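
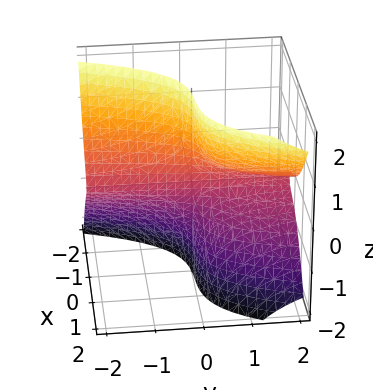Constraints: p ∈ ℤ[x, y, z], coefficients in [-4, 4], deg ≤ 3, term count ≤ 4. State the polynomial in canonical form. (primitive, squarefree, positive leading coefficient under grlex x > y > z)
3*x^3 - 3*y*z^2 - 3*x^2 + 2*x

(a) The degree is 3 — a generic line meets the surface in up to 3 points.
(b) Checking where it meets the axes: it meets the x-axis at x = 0 (among the integer gridlines); the visible z-axis segment lies entirely on the surface.
(c) Putting this together gives p. Check: (0, -2, 0) on the y-axis lies on the surface, and p(0, -2, 0) = 0. ✓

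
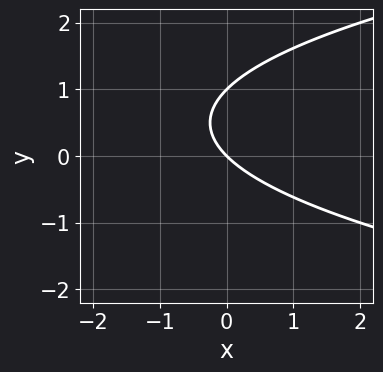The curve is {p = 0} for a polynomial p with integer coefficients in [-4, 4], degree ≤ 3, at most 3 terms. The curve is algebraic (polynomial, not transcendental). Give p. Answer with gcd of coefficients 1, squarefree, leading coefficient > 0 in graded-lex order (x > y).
y^2 - x - y

First, deg p = 2. No degree-1 curve has this shape.
Next, against the integer gridlines: one x-axis crossing is at x = 0; among the integer gridlines, it crosses the y-axis at y ∈ {0, 1}.
Finally, matching integer coefficients to the picture gives p.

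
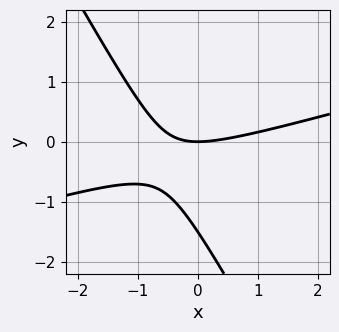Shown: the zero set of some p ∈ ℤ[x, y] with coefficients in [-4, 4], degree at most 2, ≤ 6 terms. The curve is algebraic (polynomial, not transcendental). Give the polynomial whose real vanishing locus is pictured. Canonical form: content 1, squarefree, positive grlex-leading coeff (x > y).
x^2 - 3*x*y - 2*y^2 - 3*y

The degree is 2 — the shape is more complex than any degree-1 curve.
Checking where it meets the axes: one x-axis crossing is at x = 0; it meets the y-axis at y = 0 (among the integer gridlines).
Together with the visible shape, these determine p as stated.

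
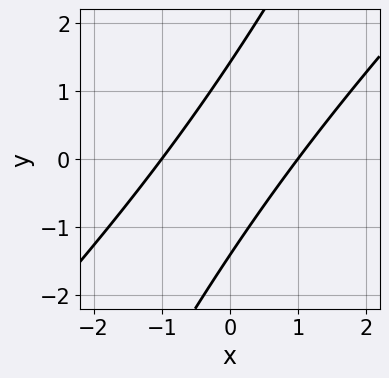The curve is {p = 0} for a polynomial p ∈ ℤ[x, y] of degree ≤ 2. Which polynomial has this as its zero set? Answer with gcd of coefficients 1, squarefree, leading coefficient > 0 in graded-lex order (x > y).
(a) deg p = 2. The shape is more complex than any degree-1 curve.
(b) Observable constraints: among the integer gridlines, it crosses the x-axis at x ∈ {-1, 1}.
(c) Solving for integer coefficients yields p as stated.

2*x^2 - 3*x*y + y^2 - 2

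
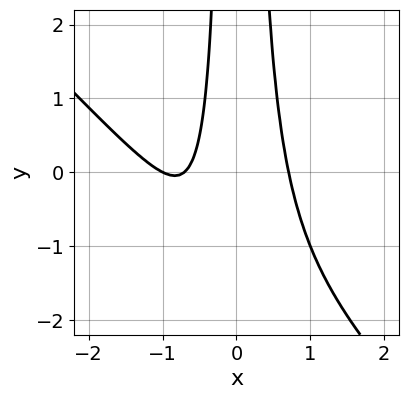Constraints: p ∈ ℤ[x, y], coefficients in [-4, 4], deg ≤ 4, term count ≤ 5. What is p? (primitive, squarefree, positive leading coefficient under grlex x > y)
2*x^3 + 2*x^2*y + 2*x^2 - x - 1

First, deg p = 3.
Then, observable constraints: no y-intercept at any integer in the box; it meets the x-axis at x = -1 (among the integer gridlines).
Finally, fitting integer coefficients to these (and the overall shape) gives p.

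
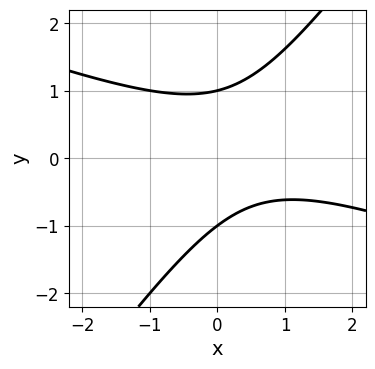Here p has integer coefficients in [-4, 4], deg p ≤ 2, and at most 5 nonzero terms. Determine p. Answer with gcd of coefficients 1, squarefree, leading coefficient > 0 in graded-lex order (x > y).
First, degree: no degree-1 curve has this shape, so deg p = 2.
Then, from the visible intercepts: the y-axis gridline crossings are at y ∈ {-1, 1}; no x-intercept at any integer in the box.
Finally, together with the visible shape, these determine p as stated.

x^2 + 2*x*y - 2*y^2 - x + 2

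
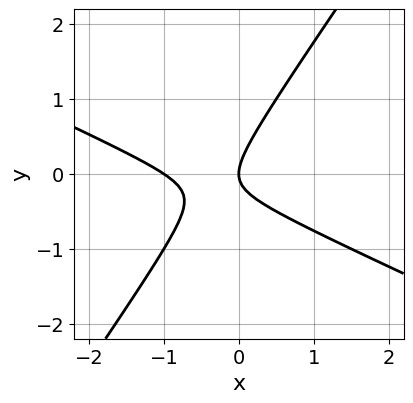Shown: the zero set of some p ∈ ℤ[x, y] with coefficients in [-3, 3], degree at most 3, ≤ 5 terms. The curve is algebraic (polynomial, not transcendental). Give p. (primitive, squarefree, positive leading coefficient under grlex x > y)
First, deg p = 2.
Then, from the visible intercepts: among the integer gridlines, it crosses the x-axis at x ∈ {-1, 0}; it crosses the y-axis at the gridline y = 0.
Finally, these observations pin down the coefficients.

2*x^2 + 3*x*y - 3*y^2 + 2*x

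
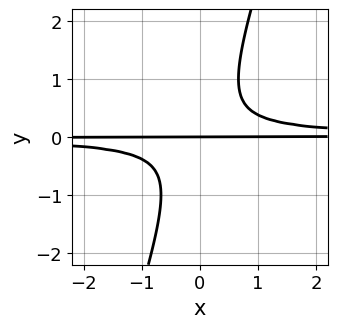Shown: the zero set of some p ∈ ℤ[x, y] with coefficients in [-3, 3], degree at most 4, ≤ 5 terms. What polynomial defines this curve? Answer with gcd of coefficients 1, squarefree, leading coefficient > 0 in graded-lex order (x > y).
3*x*y^2 - y^3 - y

First, the degree is 3 — no degree-2 curve has this shape.
Next, checking where it meets the axes: the visible x-axis segment lies entirely on the curve; it meets the y-axis at y = 0 (among the integer gridlines).
Finally, putting this together gives p.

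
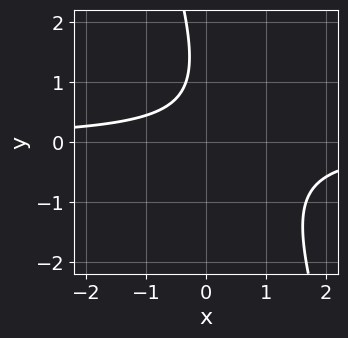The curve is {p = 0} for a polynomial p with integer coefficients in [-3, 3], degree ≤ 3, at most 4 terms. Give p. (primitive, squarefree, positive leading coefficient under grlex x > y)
The degree is 2 — no degree-1 curve has this shape.
From the axis intercepts and sections: the curve avoids every integer y-axis point in the box; no x-intercept at any integer in the box.
Solving for integer coefficients yields p as stated.

3*x*y + y^2 - 2*y + 2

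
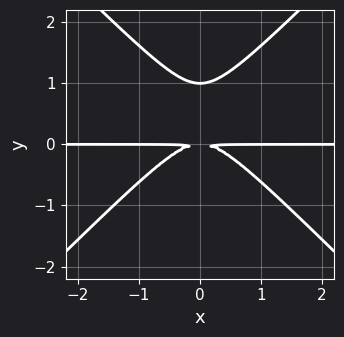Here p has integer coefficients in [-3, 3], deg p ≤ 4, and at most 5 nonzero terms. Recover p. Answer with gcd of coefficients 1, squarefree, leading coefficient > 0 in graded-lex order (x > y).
First, degree: a generic line meets the curve in up to 3 points, so deg p = 3.
Next, symmetries: the x ↦ −x reflection is a symmetry, so x appears only in even powers.
Then, observable constraints: one y-axis crossing is at y = 1; every point of the x-axis in the box is on the curve.
Finally, these observations pin down the coefficients.

x^2*y - y^3 + y^2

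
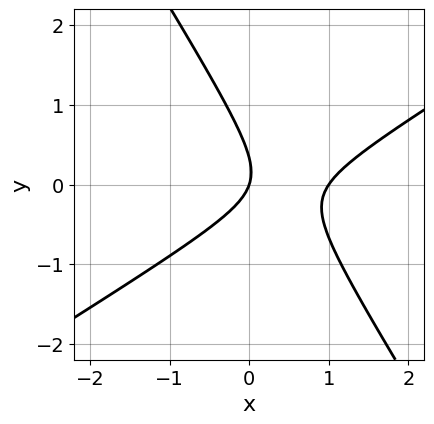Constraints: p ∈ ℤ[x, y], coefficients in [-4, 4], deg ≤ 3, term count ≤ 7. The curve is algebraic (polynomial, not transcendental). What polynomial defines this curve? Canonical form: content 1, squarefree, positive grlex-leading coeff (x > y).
3*x^2 - 3*x*y - 3*y^2 - 3*x + y

(a) deg p = 2.
(b) From the visible intercepts: among the integer gridlines, it crosses the x-axis at x ∈ {0, 1}; one y-axis crossing is at y = 0.
(c) Solving for integer coefficients yields p as stated.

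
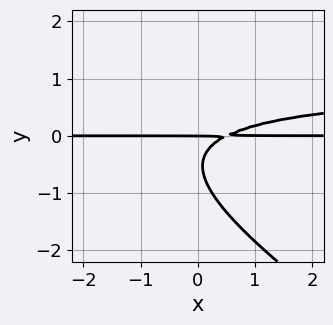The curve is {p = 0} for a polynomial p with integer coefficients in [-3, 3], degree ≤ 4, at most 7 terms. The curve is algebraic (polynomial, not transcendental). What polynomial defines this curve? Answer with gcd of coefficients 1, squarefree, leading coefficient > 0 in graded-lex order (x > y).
First, deg p = 3.
Then, from the axis intercepts and sections: the visible x-axis segment lies entirely on the curve; it meets the y-axis at y = 0 (among the integer gridlines).
Finally, the integer polynomial consistent with all of this is the stated p.

2*x*y^2 + 3*y^3 - 2*x*y + 3*y^2 + y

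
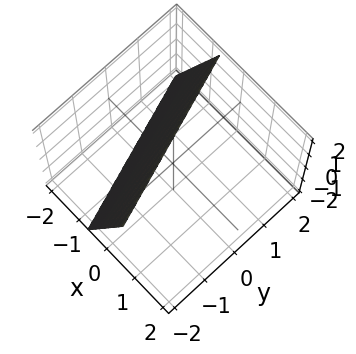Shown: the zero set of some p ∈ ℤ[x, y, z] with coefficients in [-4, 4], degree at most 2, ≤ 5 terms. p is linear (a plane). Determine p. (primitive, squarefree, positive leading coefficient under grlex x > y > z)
3*x + y - z + 2

(a) Degree: every cross-section is a straight line — this is a plane, so deg p = 1.
(b) From the visible intercepts: it meets the z-axis at z = 2 (among the integer gridlines); it crosses the y-axis at the gridline y = -2.
(c) The integer polynomial consistent with all of this is the stated p.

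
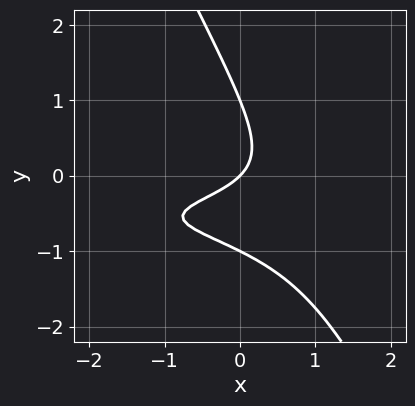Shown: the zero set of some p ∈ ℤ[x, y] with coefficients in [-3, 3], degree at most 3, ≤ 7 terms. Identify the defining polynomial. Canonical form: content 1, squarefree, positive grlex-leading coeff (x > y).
deg p = 3.
Observable constraints: it crosses the x-axis at the gridline x = 0; among the integer gridlines, it crosses the y-axis at y ∈ {-1, 0, 1}.
These observations pin down the coefficients.

2*x*y^2 + y^3 + 2*x*y + x - y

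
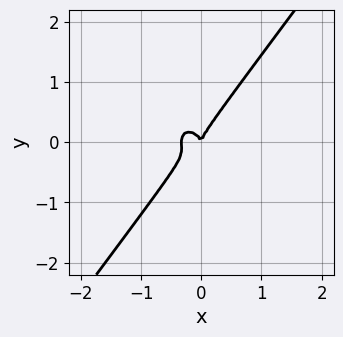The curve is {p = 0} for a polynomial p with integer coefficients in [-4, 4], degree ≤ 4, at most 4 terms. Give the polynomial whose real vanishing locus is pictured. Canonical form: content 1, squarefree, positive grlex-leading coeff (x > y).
3*x^3 + x*y^2 - 2*y^3 + x^2

Degree: the shape is more complex than any degree-2 curve, so deg p = 3.
Checking where it meets the axes: it crosses the y-axis at the gridline y = 0; it crosses the x-axis at the gridline x = 0.
Assembling these constraints gives the stated polynomial.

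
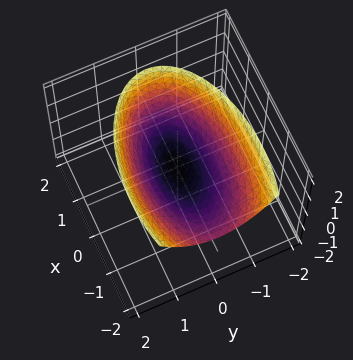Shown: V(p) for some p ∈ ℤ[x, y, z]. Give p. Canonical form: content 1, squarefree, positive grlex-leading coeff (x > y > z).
x^2 + x*z + 3*y^2 - 3*z

First, deg p = 2. No degree-1 surface has this shape.
Next, checking where it meets the axes: it meets the z-axis at z = 0 (among the integer gridlines); it crosses the y-axis at the gridline y = 0.
Finally, putting this together gives p.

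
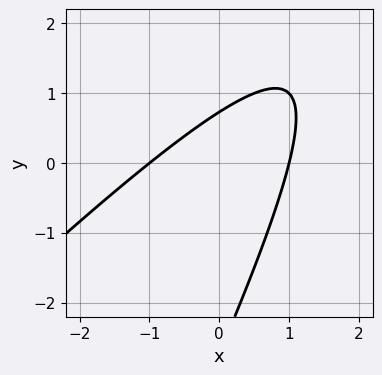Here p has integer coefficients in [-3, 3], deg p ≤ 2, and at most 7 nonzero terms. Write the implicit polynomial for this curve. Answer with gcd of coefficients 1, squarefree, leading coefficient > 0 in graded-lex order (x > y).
deg p = 2.
Checking where it meets the axes: among the integer gridlines, it crosses the x-axis at x ∈ {-1, 1}.
Together with the visible shape, these determine p as stated.

2*x^2 - 3*x*y + y^2 + 2*y - 2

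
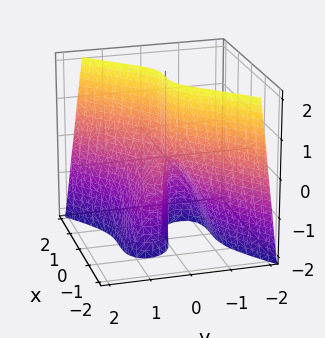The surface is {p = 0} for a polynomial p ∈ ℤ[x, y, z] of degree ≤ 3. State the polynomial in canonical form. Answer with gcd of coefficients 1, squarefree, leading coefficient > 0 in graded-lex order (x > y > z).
2*x^3 - 3*y^3 - 2*y*z

(a) Degree: a generic line meets the surface in up to 3 points, so deg p = 3.
(b) From the axis intercepts and sections: it crosses the y-axis at the gridline y = 0; one x-axis crossing is at x = 0; every point of the z-axis in the box is on the surface.
(c) Matching integer coefficients to the picture gives p.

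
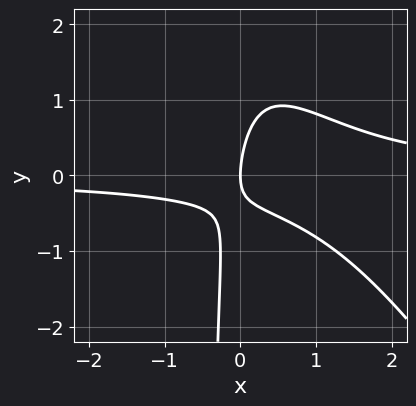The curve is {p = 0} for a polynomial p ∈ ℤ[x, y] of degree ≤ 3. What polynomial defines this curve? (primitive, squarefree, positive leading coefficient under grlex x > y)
First, deg p = 3.
Next, against the integer gridlines: it crosses the y-axis at the gridline y = 0; it crosses the x-axis at the gridline x = 0.
Finally, assembling these constraints gives the stated polynomial.

3*x^2*y + 2*x*y^2 - 3*x*y + y^2 - 2*x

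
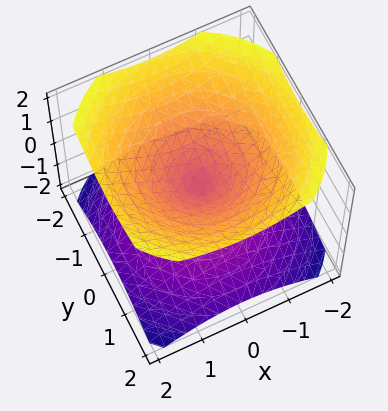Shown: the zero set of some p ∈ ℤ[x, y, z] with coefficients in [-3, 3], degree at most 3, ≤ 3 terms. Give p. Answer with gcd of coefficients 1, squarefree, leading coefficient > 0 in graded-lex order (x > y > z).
First, I count 2 distinct pieces.
Then, deg p = 2.
Next, symmetry: the surface is invariant under rotation about z: p = q(x² + y², z); mirror symmetry z ↦ −z ⇒ only even powers of z.
Next, reading off the gridlines: one x-axis crossing is at x = 0; one z-axis crossing is at z = 0.
Finally, the integer polynomial consistent with all of this is the stated p.

2*x^2 + 2*y^2 - 3*z^2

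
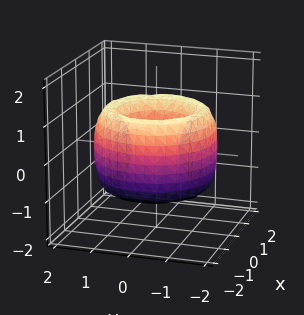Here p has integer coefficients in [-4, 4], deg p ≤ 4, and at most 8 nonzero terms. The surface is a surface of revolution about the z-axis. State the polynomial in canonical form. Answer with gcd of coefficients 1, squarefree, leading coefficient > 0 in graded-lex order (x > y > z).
x^4 + 2*x^2*y^2 + y^4 - 3*x^2 - 3*y^2 + z^2 + 1

First, deg p = 4. The shape is more complex than any degree-3 surface.
Then, symmetries: rotational symmetry about the z-axis ⇒ p depends on x, y only through x² + y².
Next, checking where it meets the axes: no z-intercept at any integer in the box; a circular section at z = -1 has radius exactly 1.
Finally, matching integer coefficients to the picture gives p.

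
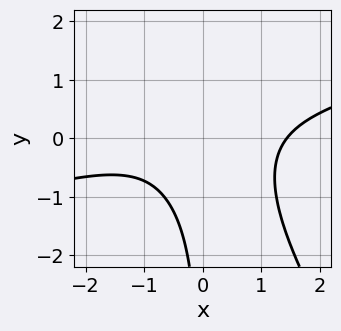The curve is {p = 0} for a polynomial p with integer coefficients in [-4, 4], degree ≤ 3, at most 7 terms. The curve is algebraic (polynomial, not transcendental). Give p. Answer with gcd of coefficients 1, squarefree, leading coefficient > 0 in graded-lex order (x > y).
x^3 - 3*x^2*y - 2*x*y^2 + x*y - 3

1. deg p = 3. A generic line meets the curve in up to 3 points.
2. From the visible intercepts: it misses every integer gridline on the y-axis.
3. Assembling these constraints gives the stated polynomial.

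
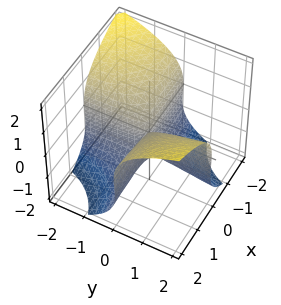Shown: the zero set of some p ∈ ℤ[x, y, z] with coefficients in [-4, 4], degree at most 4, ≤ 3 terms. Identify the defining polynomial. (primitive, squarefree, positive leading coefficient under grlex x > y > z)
z^3 - 3*x*y + z^2

1. The degree is 3 — the shape is more complex than any degree-2 surface.
2. Checking where it meets the axes: the visible x-axis segment lies entirely on the surface; the visible y-axis segment lies entirely on the surface.
3. Solving for integer coefficients yields p as stated.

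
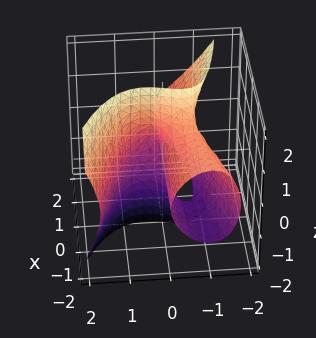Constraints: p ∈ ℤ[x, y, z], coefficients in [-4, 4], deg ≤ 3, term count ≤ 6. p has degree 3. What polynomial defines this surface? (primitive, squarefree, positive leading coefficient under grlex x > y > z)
2*x*z^2 + 3*y^3 + 3*x*y - 2*y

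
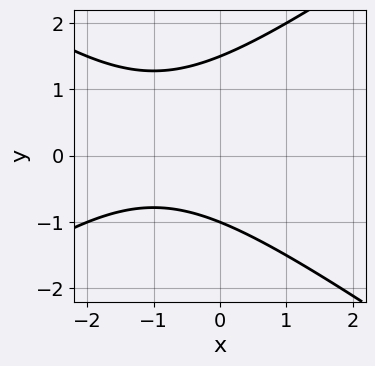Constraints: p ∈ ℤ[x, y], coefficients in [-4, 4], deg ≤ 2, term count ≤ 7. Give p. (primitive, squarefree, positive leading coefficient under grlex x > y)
x^2 - 2*y^2 + 2*x + y + 3

(a) Degree: no degree-1 curve has this shape, so deg p = 2.
(b) Against the integer gridlines: it misses every integer gridline on the x-axis; it meets the y-axis at y = -1 (among the integer gridlines).
(c) These observations pin down the coefficients.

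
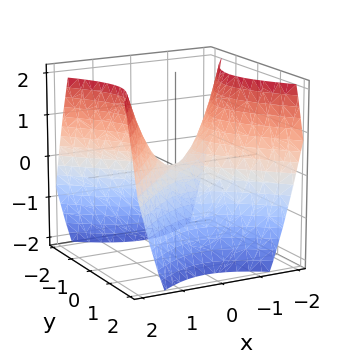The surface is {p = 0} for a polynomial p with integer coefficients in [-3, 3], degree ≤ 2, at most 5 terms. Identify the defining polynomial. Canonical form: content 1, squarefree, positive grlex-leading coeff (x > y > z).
First, degree: a saddle surface; a quadric, so deg p = 2.
Next, symmetries: it's symmetric under x → −x, forcing even powers of x; mirror symmetry y ↦ −y ⇒ only even powers of y.
Then, against the integer gridlines: it meets the y-axis at y = 0 (among the integer gridlines); it meets the z-axis at z = 0 (among the integer gridlines); it crosses the x-axis at the gridline x = 0.
Finally, solving for integer coefficients yields p as stated.

x^2 - y^2 - z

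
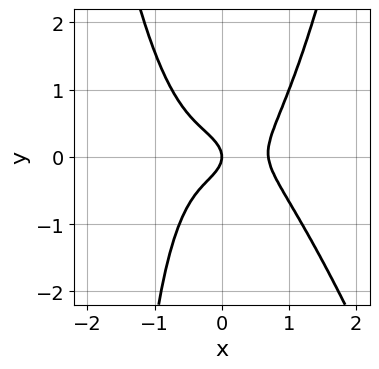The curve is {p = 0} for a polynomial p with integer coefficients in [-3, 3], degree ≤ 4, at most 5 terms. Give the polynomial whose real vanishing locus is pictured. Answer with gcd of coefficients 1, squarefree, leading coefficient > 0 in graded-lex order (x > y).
3*x^4 + x^3*y - x*y^2 - 2*y^2 - x

1. deg p = 4.
2. Reading off the gridlines: it meets the x-axis at x = 0 (among the integer gridlines); it crosses the y-axis at the gridline y = 0.
3. Matching integer coefficients to the picture gives p.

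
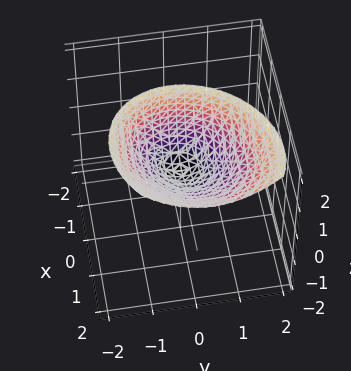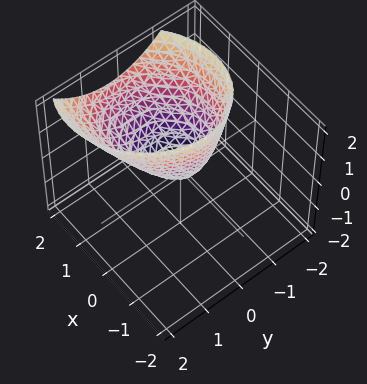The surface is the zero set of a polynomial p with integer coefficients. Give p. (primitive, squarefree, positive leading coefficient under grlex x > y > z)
3*x^2 - x*y - 3*x*z + 3*y^2 - 3*z

The degree is 2 — no degree-1 surface has this shape.
Checking where it meets the axes: one x-axis crossing is at x = 0; it crosses the y-axis at the gridline y = 0; it meets the z-axis at z = 0 (among the integer gridlines).
Together with the visible shape, these determine p as stated.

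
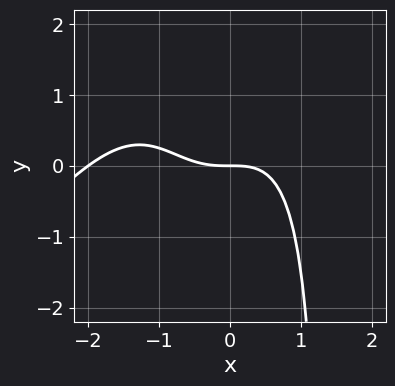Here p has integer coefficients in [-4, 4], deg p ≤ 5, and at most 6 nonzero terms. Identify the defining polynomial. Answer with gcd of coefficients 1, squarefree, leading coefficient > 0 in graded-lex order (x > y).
x^4 - x^3*y + 2*x^3 + 3*y

1. Degree: a generic line meets the curve in up to 4 points, so deg p = 4.
2. Reading off the gridlines: it crosses the y-axis at the gridline y = 0; among the integer gridlines, it crosses the x-axis at x ∈ {-2, 0}.
3. Putting this together gives p.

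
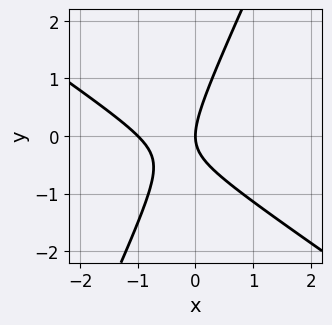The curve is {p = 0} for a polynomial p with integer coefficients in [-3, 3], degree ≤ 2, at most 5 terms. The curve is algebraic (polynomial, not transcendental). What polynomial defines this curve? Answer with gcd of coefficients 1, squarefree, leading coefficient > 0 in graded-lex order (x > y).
3*x^2 + 3*x*y - 2*y^2 + 3*x

(a) deg p = 2. The shape is more complex than any degree-1 curve.
(b) From the axis intercepts and sections: it meets the y-axis at y = 0 (among the integer gridlines); the x-axis gridline crossings are at x ∈ {-1, 0}.
(c) Assembling these constraints gives the stated polynomial.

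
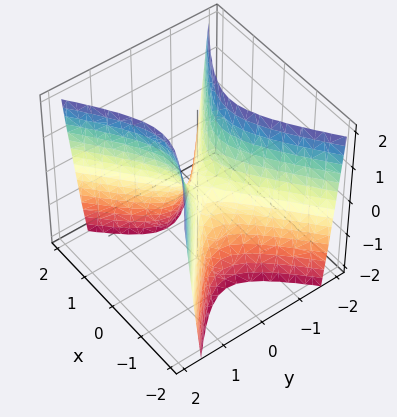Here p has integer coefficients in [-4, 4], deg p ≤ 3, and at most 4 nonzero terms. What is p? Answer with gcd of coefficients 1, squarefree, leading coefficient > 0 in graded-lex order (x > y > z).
2*x^2 - 3*y^2 + z

1. Degree: a saddle surface; a quadric, so deg p = 2.
2. Symmetries: it's symmetric under y → −y, forcing even powers of y; the x ↦ −x reflection is a symmetry, so x appears only in even powers.
3. From the axis intercepts and sections: it crosses the z-axis at the gridline z = 0; it meets the x-axis at x = 0 (among the integer gridlines); one y-axis crossing is at y = 0.
4. The integer polynomial consistent with all of this is the stated p.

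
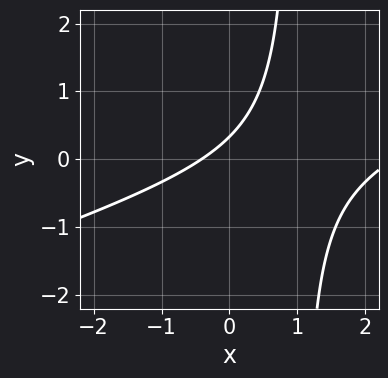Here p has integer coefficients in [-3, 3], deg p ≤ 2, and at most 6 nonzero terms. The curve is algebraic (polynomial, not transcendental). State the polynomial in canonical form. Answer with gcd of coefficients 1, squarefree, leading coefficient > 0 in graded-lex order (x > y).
x^2 - 3*x*y - 2*x + 3*y - 1

(a) The degree is 2 — the shape is more complex than any degree-1 curve.
(b) Solving for integer coefficients yields p as stated.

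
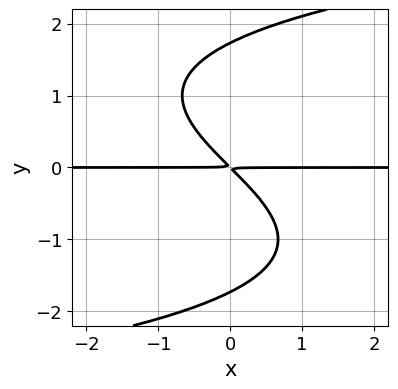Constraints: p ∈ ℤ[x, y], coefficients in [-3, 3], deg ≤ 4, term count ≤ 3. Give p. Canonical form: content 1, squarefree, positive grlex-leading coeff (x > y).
y^4 - 3*x*y - 3*y^2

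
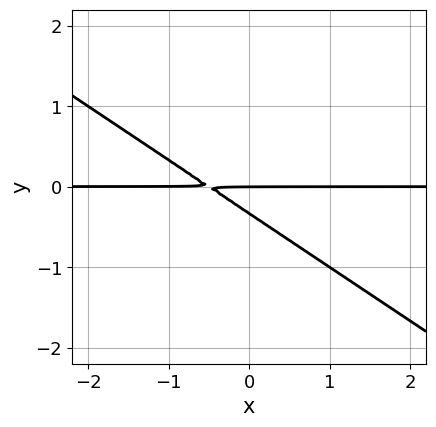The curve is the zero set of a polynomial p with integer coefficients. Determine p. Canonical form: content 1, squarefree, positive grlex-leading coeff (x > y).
1. deg p = 2. A generic line meets the curve in up to 2 points.
2. Reading off the gridlines: the visible x-axis segment lies entirely on the curve; it crosses the y-axis at the gridline y = 0.
3. Solving for integer coefficients yields p as stated.

2*x*y + 3*y^2 + y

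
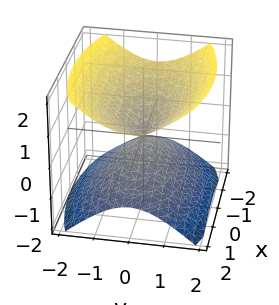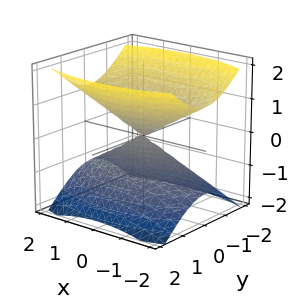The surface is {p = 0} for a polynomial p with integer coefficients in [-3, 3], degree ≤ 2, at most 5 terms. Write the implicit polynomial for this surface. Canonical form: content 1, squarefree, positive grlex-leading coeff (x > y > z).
x^2 + 3*y^2 - 3*z^2

1. There are 2 components. They look like related sheets of one shape, so recover p as a whole.
2. Degree: two nappes meeting at a single point; a quadric, so deg p = 2.
3. Symmetries: it's symmetric under z → −z, forcing even powers of z; mirror symmetry x ↦ −x ⇒ only even powers of x; mirror symmetry y ↦ −y ⇒ only even powers of y.
4. Checking where it meets the axes: one z-axis crossing is at z = 0; one y-axis crossing is at y = 0; one x-axis crossing is at x = 0.
5. Assembling these constraints gives the stated polynomial.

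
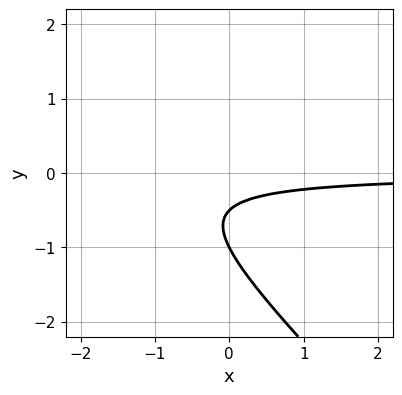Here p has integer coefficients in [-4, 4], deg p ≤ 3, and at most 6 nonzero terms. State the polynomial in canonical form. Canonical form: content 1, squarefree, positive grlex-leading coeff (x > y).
2*x*y + 2*y^2 + 3*y + 1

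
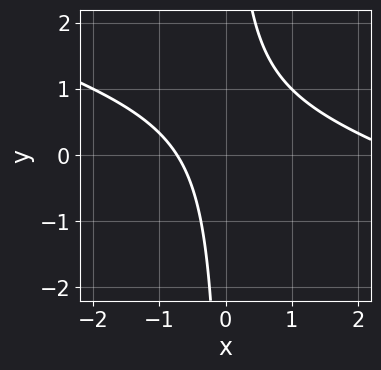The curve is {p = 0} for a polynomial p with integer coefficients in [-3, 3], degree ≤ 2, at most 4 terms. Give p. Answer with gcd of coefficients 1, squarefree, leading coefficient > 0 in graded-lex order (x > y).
x^2 + 3*x*y - 2*x - 2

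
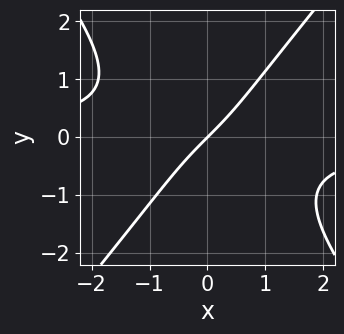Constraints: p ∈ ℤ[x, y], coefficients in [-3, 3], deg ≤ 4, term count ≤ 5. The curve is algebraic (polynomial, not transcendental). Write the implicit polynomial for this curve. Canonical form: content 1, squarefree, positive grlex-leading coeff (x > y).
3*x^2*y - 2*y^3 + 3*x - 3*y

(a) Degree: the shape is more complex than any degree-2 curve, so deg p = 3.
(b) Against the integer gridlines: it crosses the y-axis at the gridline y = 0; it crosses the x-axis at the gridline x = 0.
(c) Assembling these constraints gives the stated polynomial.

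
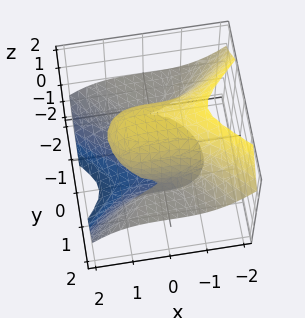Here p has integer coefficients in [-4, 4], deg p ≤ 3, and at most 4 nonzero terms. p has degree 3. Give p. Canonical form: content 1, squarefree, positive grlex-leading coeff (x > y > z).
First, deg p = 3. The shape is more complex than any degree-2 surface.
Then, reading off the gridlines: it meets the x-axis at x = 0 (among the integer gridlines); it meets the z-axis at z = 0 (among the integer gridlines); every point of the y-axis in the box is on the surface.
Finally, matching integer coefficients to the picture gives p.

x^3 + 3*y^2*z + z^3 - 3*z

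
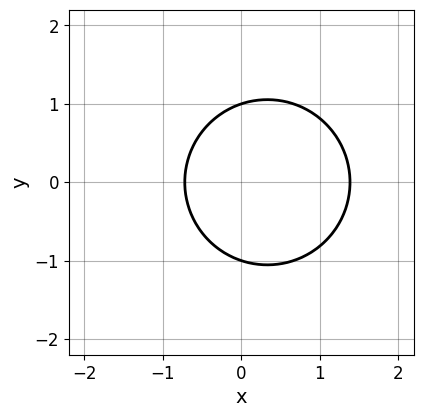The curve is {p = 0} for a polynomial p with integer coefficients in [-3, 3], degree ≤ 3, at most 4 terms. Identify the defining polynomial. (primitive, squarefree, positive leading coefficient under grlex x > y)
3*x^2 + 3*y^2 - 2*x - 3

1. The degree is 2 — no degree-1 curve has this shape.
2. Symmetries: it's symmetric under y → −y, forcing even powers of y.
3. From the visible intercepts: the y-axis gridline crossings are at y ∈ {-1, 1}.
4. The integer polynomial consistent with all of this is the stated p.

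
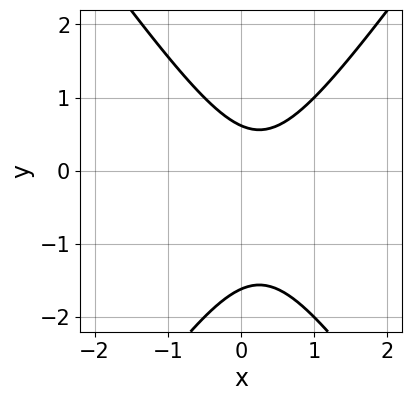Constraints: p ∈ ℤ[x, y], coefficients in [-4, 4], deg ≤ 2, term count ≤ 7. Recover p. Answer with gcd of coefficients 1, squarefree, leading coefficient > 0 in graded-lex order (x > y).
First, the degree is 2 — a generic line meets the curve in up to 2 points.
Then, observable constraints: the curve avoids every integer x-axis point in the box.
Finally, assembling these constraints gives the stated polynomial.

2*x^2 - y^2 - x - y + 1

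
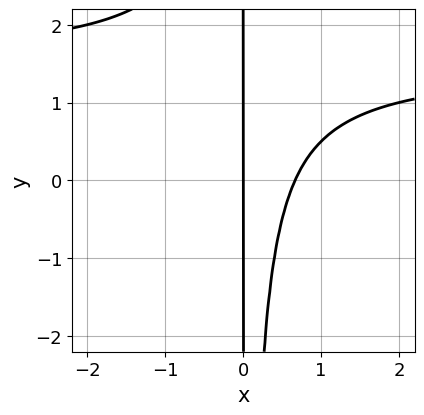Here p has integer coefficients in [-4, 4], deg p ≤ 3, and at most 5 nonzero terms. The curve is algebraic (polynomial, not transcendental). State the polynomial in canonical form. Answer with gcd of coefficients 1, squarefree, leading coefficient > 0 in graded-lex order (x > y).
2*x^2*y - 3*x^2 + 2*x

First, degree: the shape is more complex than any degree-2 curve, so deg p = 3.
Next, against the integer gridlines: it meets the x-axis at x = 0 (among the integer gridlines); every point of the y-axis in the box is on the curve.
Finally, solving for integer coefficients yields p as stated.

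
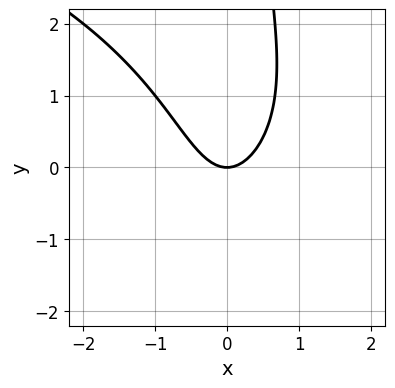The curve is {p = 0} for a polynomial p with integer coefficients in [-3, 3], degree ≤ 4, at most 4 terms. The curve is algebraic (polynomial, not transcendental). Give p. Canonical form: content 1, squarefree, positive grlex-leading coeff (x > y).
1. The degree is 3 — a generic line meets the curve in up to 3 points.
2. Checking where it meets the axes: it crosses the x-axis at the gridline x = 0; it crosses the y-axis at the gridline y = 0.
3. Putting this together gives p.

x*y^2 + 3*x^2 - 2*y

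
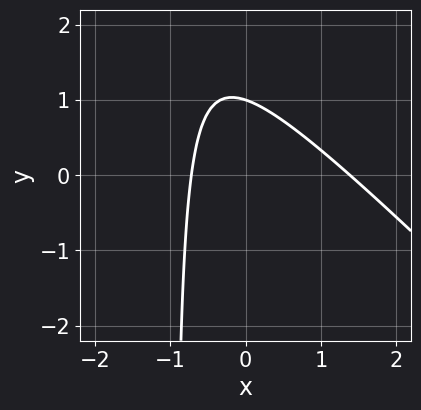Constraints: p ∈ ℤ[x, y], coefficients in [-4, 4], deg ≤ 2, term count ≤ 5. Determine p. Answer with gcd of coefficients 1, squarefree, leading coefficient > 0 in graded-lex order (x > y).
First, deg p = 2. A generic line meets the curve in up to 2 points.
Then, checking where it meets the axes: it crosses the y-axis at the gridline y = 1.
Finally, the integer polynomial consistent with all of this is the stated p.

3*x^2 + 3*x*y - 2*x + 3*y - 3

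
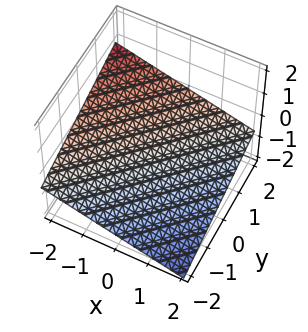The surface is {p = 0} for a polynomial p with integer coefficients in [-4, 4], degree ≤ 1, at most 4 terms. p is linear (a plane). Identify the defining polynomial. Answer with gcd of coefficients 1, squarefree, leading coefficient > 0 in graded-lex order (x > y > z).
x - y + 3*z + 2

1. deg p = 1. The surface is flat (a plane).
2. Observable constraints: one x-axis crossing is at x = -2; it crosses the y-axis at the gridline y = 2.
3. Solving for integer coefficients yields p as stated.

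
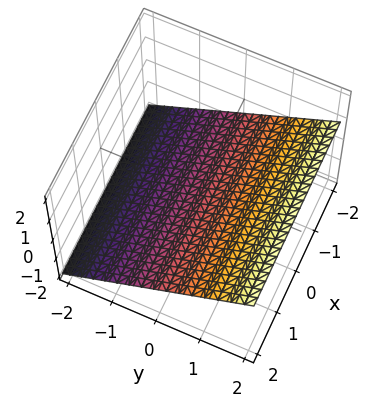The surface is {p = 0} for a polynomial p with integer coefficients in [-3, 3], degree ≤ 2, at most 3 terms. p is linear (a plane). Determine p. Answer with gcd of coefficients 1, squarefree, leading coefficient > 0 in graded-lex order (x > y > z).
(a) Degree: the surface is flat (a plane), so deg p = 1.
(b) Reading off the gridlines: the surface avoids every integer x-axis point in the box; it meets the y-axis at y = 1 (among the integer gridlines).
(c) Solving for integer coefficients yields p as stated.

2*y - 3*z - 2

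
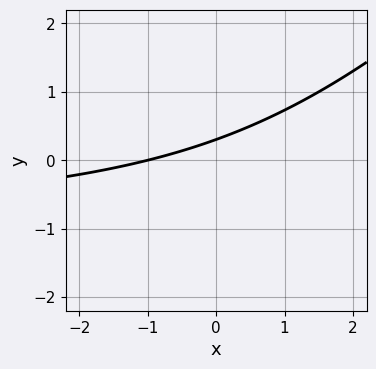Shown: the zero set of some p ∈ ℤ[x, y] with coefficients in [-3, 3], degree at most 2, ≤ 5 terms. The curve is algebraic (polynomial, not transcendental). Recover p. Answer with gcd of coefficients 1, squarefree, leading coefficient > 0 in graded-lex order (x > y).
x*y - y^2 + x - 3*y + 1

First, the degree is 2 — the shape is more complex than any degree-1 curve.
Then, against the integer gridlines: it meets the x-axis at x = -1 (among the integer gridlines).
Finally, solving for integer coefficients yields p as stated.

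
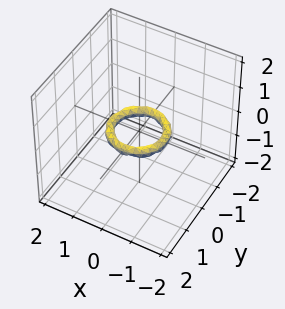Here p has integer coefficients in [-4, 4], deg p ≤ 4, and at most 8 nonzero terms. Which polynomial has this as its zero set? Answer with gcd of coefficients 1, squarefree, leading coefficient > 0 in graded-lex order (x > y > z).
(a) Degree: the shape is more complex than any degree-3 surface, so deg p = 4.
(b) By symmetry, the surface is invariant under rotation about z: p = q(x² + y², z).
(c) From the axis intercepts and sections: no z-intercept at any integer in the box; among the integer gridlines, it crosses the x-axis at x ∈ {-1, 1}.
(d) Fitting integer coefficients to these (and the overall shape) gives p.

2*x^4 + 4*x^2*y^2 + 2*y^4 - 3*x^2 - 3*y^2 + 3*z^2 + 1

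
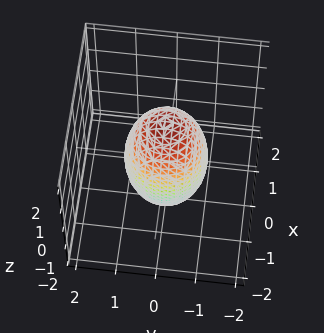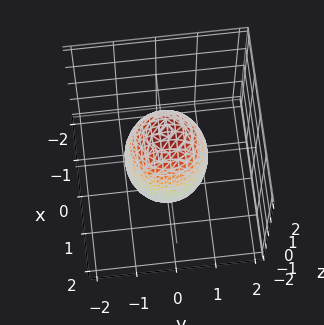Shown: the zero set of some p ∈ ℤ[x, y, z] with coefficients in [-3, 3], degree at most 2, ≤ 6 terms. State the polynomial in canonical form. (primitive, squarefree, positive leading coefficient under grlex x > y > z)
3*x^2 + 3*y^2 + z^2 - 3

First, deg p = 2. A closed, bounded, convex surface; a quadric.
Next, symmetries: mirror symmetry z ↦ −z ⇒ only even powers of z; the surface is invariant under rotation about z: p = q(x² + y², z).
Next, reading off the gridlines: the x-axis gridline crossings are at x ∈ {-1, 1}; a circular section at z = 0 has radius exactly 1; the y-axis gridline crossings are at y ∈ {-1, 1}.
Finally, together with the visible shape, these determine p as stated.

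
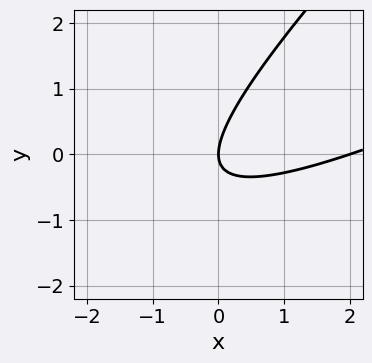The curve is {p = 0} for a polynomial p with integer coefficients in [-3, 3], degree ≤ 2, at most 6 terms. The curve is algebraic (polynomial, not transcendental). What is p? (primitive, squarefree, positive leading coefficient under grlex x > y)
1. The degree is 2 — no degree-1 curve has this shape.
2. Against the integer gridlines: it crosses the y-axis at the gridline y = 0; the x-axis gridline crossings are at x ∈ {0, 2}.
3. Fitting integer coefficients to these (and the overall shape) gives p.

x^2 - 3*x*y + 2*y^2 - 2*x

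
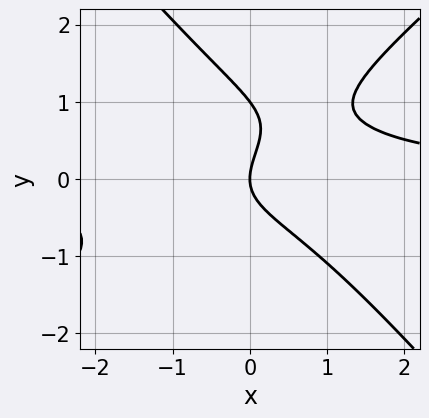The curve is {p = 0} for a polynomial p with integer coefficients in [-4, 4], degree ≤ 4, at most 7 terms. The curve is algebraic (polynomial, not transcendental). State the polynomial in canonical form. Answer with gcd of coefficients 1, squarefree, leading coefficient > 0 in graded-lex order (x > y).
3*x^2*y - x*y^2 - 3*y^3 + 3*y^2 - 3*x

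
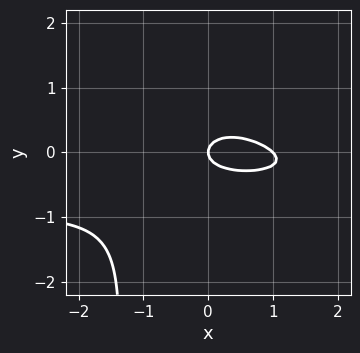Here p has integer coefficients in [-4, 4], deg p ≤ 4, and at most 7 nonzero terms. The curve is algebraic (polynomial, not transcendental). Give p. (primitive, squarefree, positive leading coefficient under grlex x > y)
x^2*y + 2*x*y^2 + x^2 + 3*y^2 - x

First, degree: the shape is more complex than any degree-2 curve, so deg p = 3.
Next, checking where it meets the axes: one y-axis crossing is at y = 0; among the integer gridlines, it crosses the x-axis at x ∈ {0, 1}.
Finally, putting this together gives p.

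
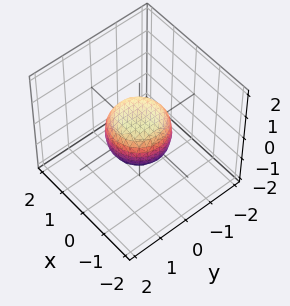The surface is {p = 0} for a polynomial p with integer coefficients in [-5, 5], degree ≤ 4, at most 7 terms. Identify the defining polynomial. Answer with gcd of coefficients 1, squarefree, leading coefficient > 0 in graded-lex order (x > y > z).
2*x^4 + 4*x^2*y^2 + 2*y^4 - x^2 - y^2 + 2*z^2 - 1

deg p = 4.
Symmetries: rotational symmetry about the z-axis ⇒ p depends on x, y only through x² + y².
Checking where it meets the axes: a circular section at z = 0 has radius exactly 1; the y-axis gridline crossings are at y ∈ {-1, 1}.
Putting this together gives p.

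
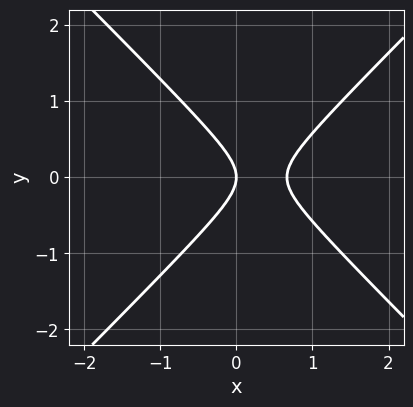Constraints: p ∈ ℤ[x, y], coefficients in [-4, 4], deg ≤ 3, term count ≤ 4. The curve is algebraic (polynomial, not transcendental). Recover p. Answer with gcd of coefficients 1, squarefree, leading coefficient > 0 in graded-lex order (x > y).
3*x^2 - 3*y^2 - 2*x

1. deg p = 2. The shape is more complex than any degree-1 curve.
2. Symmetries: the y ↦ −y reflection is a symmetry, so y appears only in even powers.
3. Checking where it meets the axes: it meets the y-axis at y = 0 (among the integer gridlines); it crosses the x-axis at the gridline x = 0.
4. The integer polynomial consistent with all of this is the stated p.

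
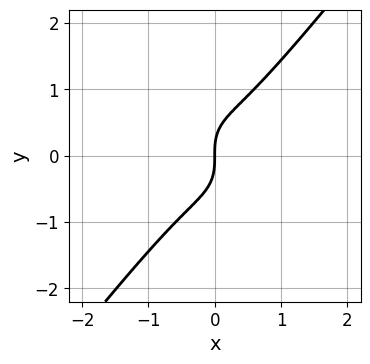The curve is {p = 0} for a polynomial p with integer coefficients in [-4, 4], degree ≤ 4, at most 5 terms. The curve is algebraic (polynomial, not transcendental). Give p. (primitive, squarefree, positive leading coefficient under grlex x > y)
2*x^3 - y^3 + x

Degree: the shape is more complex than any degree-2 curve, so deg p = 3.
Against the integer gridlines: it crosses the x-axis at the gridline x = 0; it crosses the y-axis at the gridline y = 0.
Putting this together gives p.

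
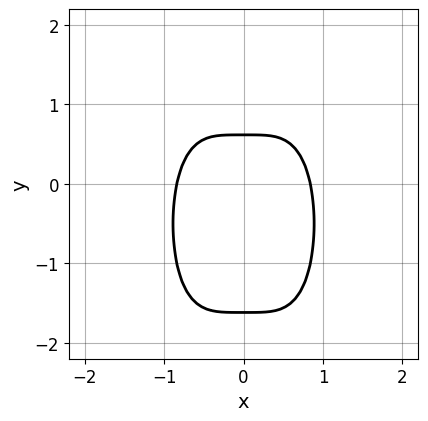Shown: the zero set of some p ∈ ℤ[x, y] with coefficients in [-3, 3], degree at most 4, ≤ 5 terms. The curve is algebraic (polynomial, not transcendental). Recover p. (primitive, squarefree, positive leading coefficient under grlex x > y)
1. The degree is 4 — a generic line meets the curve in up to 4 points.
2. Symmetries: the x ↦ −x reflection is a symmetry, so x appears only in even powers.
3. Assembling these constraints gives the stated polynomial.

2*x^4 + y^2 + y - 1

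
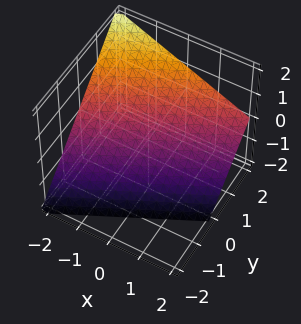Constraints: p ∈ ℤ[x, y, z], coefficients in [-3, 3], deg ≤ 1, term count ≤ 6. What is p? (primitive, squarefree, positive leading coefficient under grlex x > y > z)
First, degree: every cross-section is a straight line — this is a plane, so deg p = 1.
Then, observable constraints: it meets the x-axis at x = -2 (among the integer gridlines); it crosses the y-axis at the gridline y = 1; it crosses the z-axis at the gridline z = -1.
Finally, assembling these constraints gives the stated polynomial.

x - 2*y + 2*z + 2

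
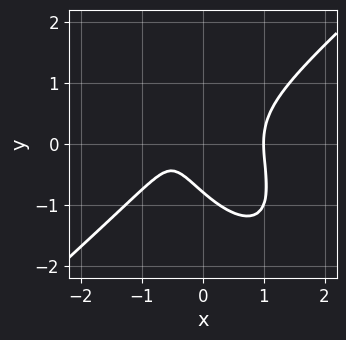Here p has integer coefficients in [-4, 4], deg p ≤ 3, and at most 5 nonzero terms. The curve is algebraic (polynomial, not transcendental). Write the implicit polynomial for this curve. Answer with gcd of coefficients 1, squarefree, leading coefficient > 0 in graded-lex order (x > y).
3*x^3 - 2*x*y^2 - 2*y^3 - 2*x - 1

Degree: a generic line meets the curve in up to 3 points, so deg p = 3.
Checking where it meets the axes: it meets the x-axis at x = 1 (among the integer gridlines).
Solving for integer coefficients yields p as stated.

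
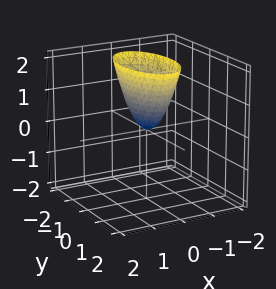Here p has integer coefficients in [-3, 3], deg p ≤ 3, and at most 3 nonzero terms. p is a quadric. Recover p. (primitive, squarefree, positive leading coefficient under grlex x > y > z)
(a) The degree is 2 — a single bowl opening along one axis; a quadric.
(b) Symmetries: it's symmetric under x → −x, forcing even powers of x; the y ↦ −y reflection is a symmetry, so y appears only in even powers.
(c) Checking where it meets the axes: it meets the x-axis at x = 0 (among the integer gridlines); one z-axis crossing is at z = 0; it crosses the y-axis at the gridline y = 0.
(d) Assembling these constraints gives the stated polynomial.

3*x^2 + y^2 - z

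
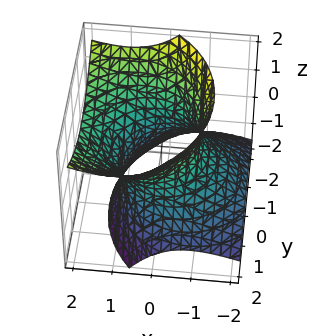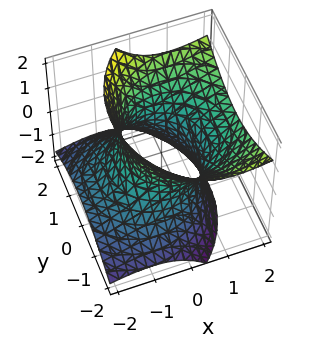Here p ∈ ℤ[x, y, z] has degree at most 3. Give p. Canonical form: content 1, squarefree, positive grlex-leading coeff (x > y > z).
2*x^2 - 3*x*z + 2*y^2 - 2*z^2 - 3

First, deg p = 2.
Next, checking where it meets the axes: no z-intercept at any integer in the box.
Finally, these observations pin down the coefficients.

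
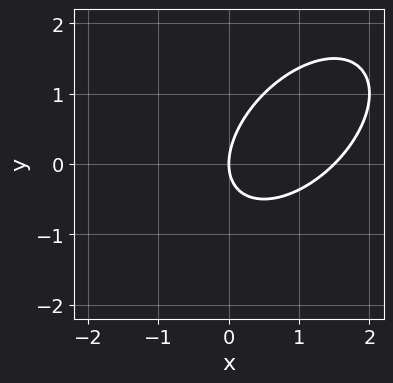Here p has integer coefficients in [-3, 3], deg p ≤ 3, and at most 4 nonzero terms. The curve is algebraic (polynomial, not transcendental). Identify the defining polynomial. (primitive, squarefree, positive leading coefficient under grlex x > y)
2*x^2 - 2*x*y + 2*y^2 - 3*x

The degree is 2 — a generic line meets the curve in up to 2 points.
Against the integer gridlines: one x-axis crossing is at x = 0; it meets the y-axis at y = 0 (among the integer gridlines).
These observations pin down the coefficients.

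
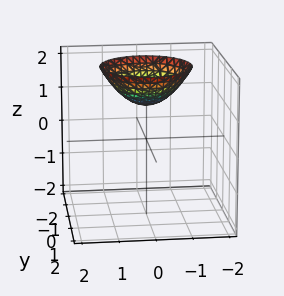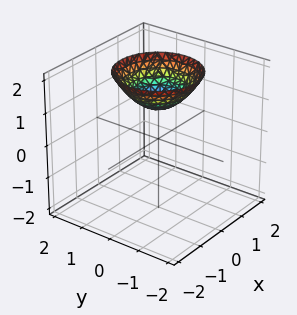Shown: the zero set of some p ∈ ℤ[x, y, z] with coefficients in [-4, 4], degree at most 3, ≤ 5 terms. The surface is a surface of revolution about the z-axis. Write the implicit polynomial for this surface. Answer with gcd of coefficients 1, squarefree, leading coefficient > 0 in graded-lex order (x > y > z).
2*x^2 + 2*y^2 - 3*z + 3

The degree is 2 — a generic line meets the surface in up to 2 points.
By symmetry, the surface is invariant under rotation about z: p = q(x² + y², z).
Observable constraints: a circular section at z = 2 has radius between 1 and 2; one z-axis crossing is at z = 1; no x-intercept at any integer in the box; it misses every integer gridline on the y-axis.
Matching integer coefficients to the picture gives p.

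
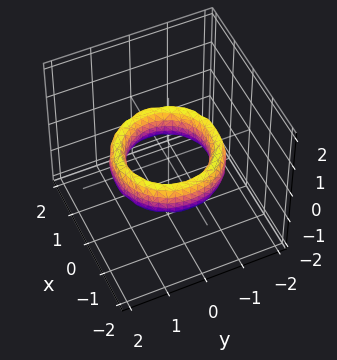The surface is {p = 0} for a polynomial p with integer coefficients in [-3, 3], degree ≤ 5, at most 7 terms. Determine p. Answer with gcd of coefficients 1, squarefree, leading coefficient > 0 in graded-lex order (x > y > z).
(a) deg p = 4. No degree-3 surface has this shape.
(b) By symmetry, the surface is invariant under rotation about z: p = q(x² + y², z).
(c) From the visible intercepts: among the integer gridlines, it crosses the x-axis at x ∈ {-1, 1}; the surface avoids every integer z-axis point in the box; the y-axis gridline crossings are at y ∈ {-1, 1}.
(d) Matching integer coefficients to the picture gives p.

x^4 + 2*x^2*y^2 + y^4 - 3*x^2 - 3*y^2 + z^2 + 2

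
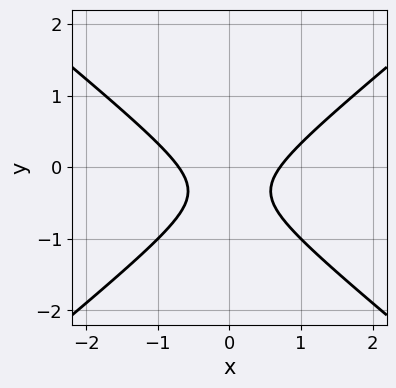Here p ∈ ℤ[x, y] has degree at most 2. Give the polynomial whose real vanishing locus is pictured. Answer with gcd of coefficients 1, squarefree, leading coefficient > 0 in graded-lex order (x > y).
2*x^2 - 3*y^2 - 2*y - 1

Degree: the shape is more complex than any degree-1 curve, so deg p = 2.
Symmetries: it's symmetric under x → −x, forcing even powers of x.
From the visible intercepts: no y-intercept at any integer in the box.
The integer polynomial consistent with all of this is the stated p.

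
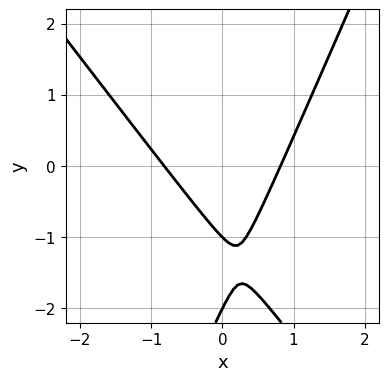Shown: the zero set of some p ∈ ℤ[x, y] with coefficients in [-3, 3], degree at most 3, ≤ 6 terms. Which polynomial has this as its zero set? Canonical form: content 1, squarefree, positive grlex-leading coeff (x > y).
3*x^2 + x*y - y^2 - 3*y - 2

1. The degree is 2 — no degree-1 curve has this shape.
2. From the visible intercepts: the y-axis gridline crossings are at y ∈ {-2, -1}.
3. Putting this together gives p.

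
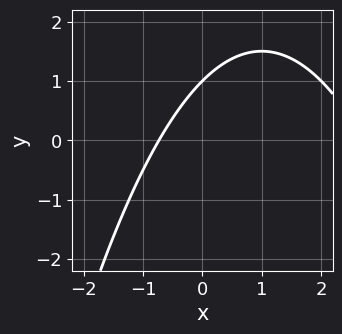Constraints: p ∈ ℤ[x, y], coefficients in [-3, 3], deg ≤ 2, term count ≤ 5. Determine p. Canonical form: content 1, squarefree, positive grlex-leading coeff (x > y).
1. deg p = 2.
2. Against the integer gridlines: it crosses the y-axis at the gridline y = 1.
3. Together with the visible shape, these determine p as stated.

x^2 - 2*x + 2*y - 2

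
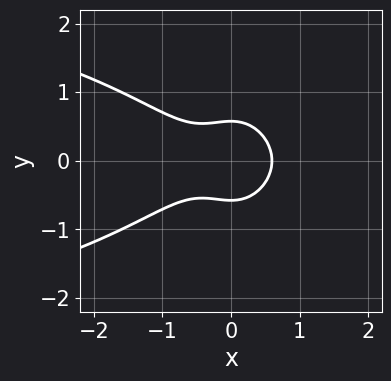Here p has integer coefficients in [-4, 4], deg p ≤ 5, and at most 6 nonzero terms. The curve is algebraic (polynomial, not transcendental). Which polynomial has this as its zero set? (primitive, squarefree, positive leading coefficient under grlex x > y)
3*x^2*y^2 + 3*x^3 + x^2 + 3*y^2 - 1

Degree: the shape is more complex than any degree-3 curve, so deg p = 4.
Symmetries: it's symmetric under y → −y, forcing even powers of y.
These observations pin down the coefficients.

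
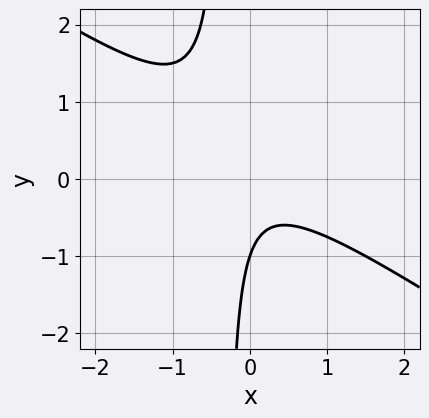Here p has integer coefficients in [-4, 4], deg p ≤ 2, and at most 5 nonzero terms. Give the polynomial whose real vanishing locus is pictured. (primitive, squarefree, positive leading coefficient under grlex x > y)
2*x^2 + 3*x*y + y + 1

1. deg p = 2.
2. Reading off the gridlines: the curve avoids every integer x-axis point in the box; it crosses the y-axis at the gridline y = -1.
3. Putting this together gives p.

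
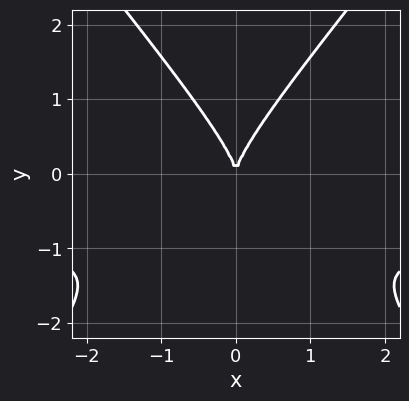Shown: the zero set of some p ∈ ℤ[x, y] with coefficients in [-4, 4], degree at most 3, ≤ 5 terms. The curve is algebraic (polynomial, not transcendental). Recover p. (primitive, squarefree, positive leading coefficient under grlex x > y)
3*x^2*y - 2*y^3 + 3*x^2

1. deg p = 3.
2. Symmetries: the x ↦ −x reflection is a symmetry, so x appears only in even powers.
3. Checking where it meets the axes: one x-axis crossing is at x = 0; one y-axis crossing is at y = 0.
4. Solving for integer coefficients yields p as stated.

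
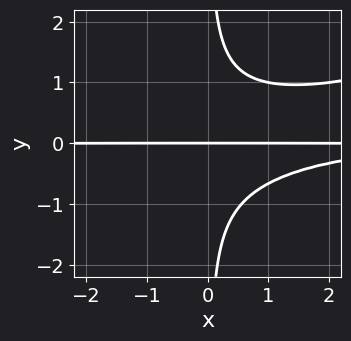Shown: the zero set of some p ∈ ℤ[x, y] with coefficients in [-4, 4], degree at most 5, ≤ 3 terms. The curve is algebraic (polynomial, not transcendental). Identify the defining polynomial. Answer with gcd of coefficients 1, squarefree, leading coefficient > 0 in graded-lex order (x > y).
deg p = 4.
Against the integer gridlines: every point of the x-axis in the box is on the curve; one y-axis crossing is at y = 0.
The integer polynomial consistent with all of this is the stated p.

x^2*y^2 - 3*x*y^3 + 2*y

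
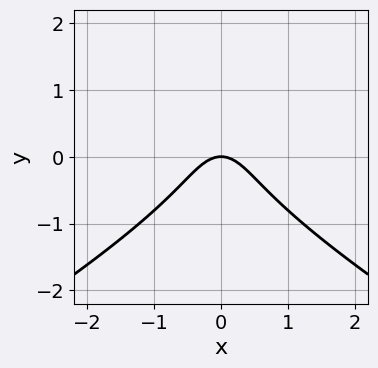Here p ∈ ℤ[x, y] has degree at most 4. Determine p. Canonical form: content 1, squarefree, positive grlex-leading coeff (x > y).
x^2*y - 3*y^3 - 3*x^2 + y^2 - 2*y

deg p = 3. A generic line meets the curve in up to 3 points.
Symmetries: mirror symmetry x ↦ −x ⇒ only even powers of x.
From the axis intercepts and sections: one y-axis crossing is at y = 0; it meets the x-axis at x = 0 (among the integer gridlines).
Fitting integer coefficients to these (and the overall shape) gives p.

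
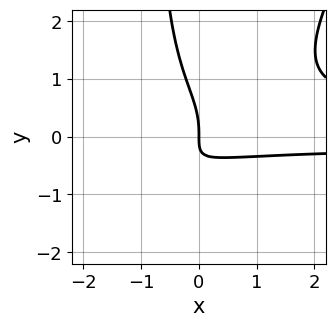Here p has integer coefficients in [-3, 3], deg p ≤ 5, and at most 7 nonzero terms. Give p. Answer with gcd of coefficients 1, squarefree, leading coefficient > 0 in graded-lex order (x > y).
2*x^2*y^2 - x*y^3 - y^3 - 2*x*y - x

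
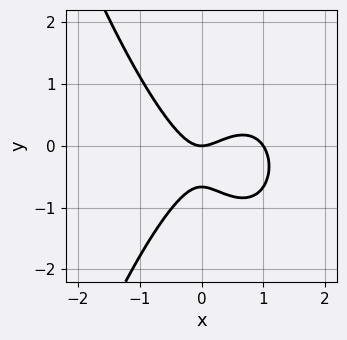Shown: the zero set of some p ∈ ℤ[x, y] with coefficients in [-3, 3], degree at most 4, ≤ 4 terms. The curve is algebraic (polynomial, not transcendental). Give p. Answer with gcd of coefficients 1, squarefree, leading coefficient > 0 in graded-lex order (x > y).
3*x^3 - 3*x^2 + 3*y^2 + 2*y

(a) Degree: the shape is more complex than any degree-2 curve, so deg p = 3.
(b) From the axis intercepts and sections: one y-axis crossing is at y = 0; the x-axis gridline crossings are at x ∈ {0, 1}.
(c) Matching integer coefficients to the picture gives p.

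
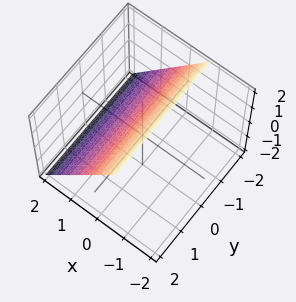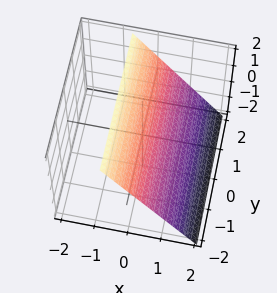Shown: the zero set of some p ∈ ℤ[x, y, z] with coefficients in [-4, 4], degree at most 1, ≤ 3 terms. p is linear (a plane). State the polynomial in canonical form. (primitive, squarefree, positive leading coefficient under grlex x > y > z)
(a) Degree: every cross-section is a straight line — this is a plane, so deg p = 1.
(b) Observable constraints: it meets the z-axis at z = 1 (among the integer gridlines); no y-intercept at any integer in the box.
(c) These observations pin down the coefficients.

3*x + 2*z - 2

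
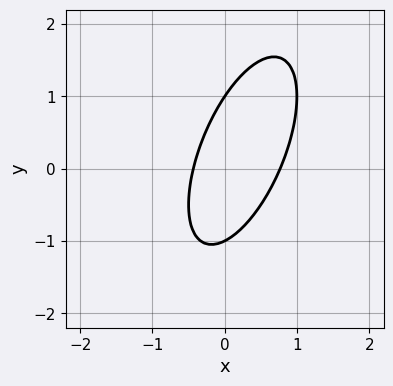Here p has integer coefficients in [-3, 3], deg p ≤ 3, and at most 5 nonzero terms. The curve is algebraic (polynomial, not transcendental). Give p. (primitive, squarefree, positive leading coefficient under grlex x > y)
3*x^2 - 2*x*y + y^2 - x - 1

1. deg p = 2. A generic line meets the curve in up to 2 points.
2. Observable constraints: the y-axis gridline crossings are at y ∈ {-1, 1}.
3. Assembling these constraints gives the stated polynomial.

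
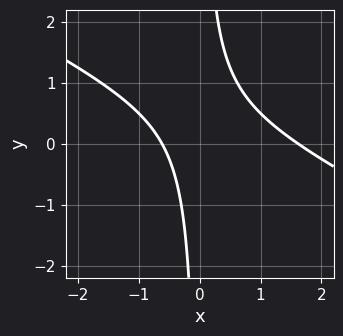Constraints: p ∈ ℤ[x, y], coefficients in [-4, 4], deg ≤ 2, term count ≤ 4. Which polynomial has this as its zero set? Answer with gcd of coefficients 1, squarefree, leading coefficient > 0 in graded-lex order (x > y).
First, the degree is 2 — the shape is more complex than any degree-1 curve.
Then, checking where it meets the axes: no y-intercept at any integer in the box.
Finally, the integer polynomial consistent with all of this is the stated p.

x^2 + 2*x*y - x - 1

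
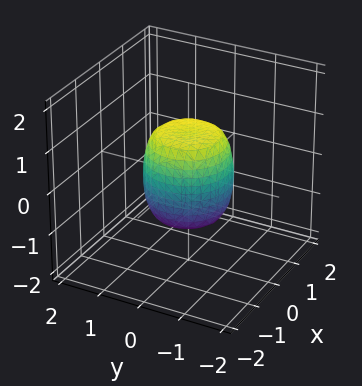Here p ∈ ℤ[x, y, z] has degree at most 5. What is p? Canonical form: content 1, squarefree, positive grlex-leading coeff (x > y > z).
1. The degree is 4 — the shape is more complex than any degree-3 surface.
2. By symmetry, the z-axis is an axis of rotation, so x and y enter only as x² + y².
3. Checking where it meets the axes: the y-axis gridline crossings are at y ∈ {-1, 1}; among the integer gridlines, it crosses the z-axis at z ∈ {-1, 1}.
4. Fitting integer coefficients to these (and the overall shape) gives p. Check: (-1, 0, 0) on the x-axis lies on the surface, and p(-1, 0, 0) = 0. ✓

2*x^4 + 4*x^2*y^2 + 2*y^4 - x^2 - y^2 + z^2 - 1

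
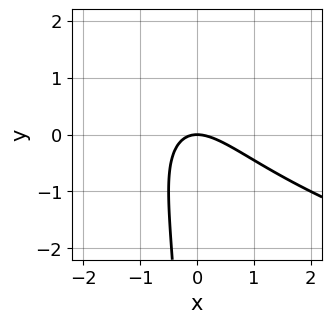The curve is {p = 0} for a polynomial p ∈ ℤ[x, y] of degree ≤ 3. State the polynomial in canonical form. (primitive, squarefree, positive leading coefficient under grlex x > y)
x*y^2 - 2*x^2 - 2*x*y - 2*y

deg p = 3. A generic line meets the curve in up to 3 points.
Observable constraints: it crosses the y-axis at the gridline y = 0; it meets the x-axis at x = 0 (among the integer gridlines).
Together with the visible shape, these determine p as stated.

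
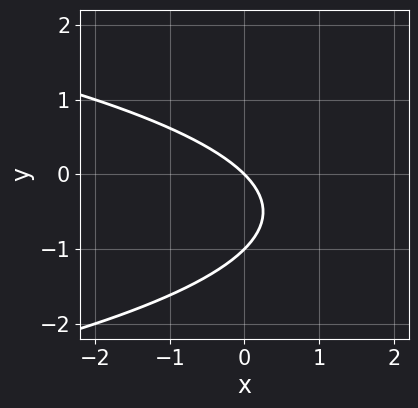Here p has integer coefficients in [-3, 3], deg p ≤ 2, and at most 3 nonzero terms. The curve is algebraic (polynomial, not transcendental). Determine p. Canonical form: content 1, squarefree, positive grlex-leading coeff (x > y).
1. The degree is 2 — a generic line meets the curve in up to 2 points.
2. From the axis intercepts and sections: it meets the x-axis at x = 0 (among the integer gridlines); the y-axis gridline crossings are at y ∈ {-1, 0}.
3. Solving for integer coefficients yields p as stated.

y^2 + x + y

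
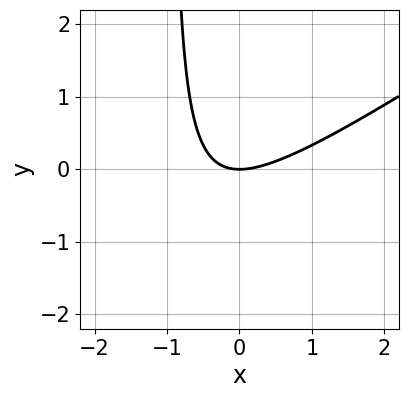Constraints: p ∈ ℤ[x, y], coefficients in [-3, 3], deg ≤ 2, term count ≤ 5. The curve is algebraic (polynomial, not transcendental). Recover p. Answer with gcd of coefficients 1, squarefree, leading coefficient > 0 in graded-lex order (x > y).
2*x^2 - 3*x*y - 3*y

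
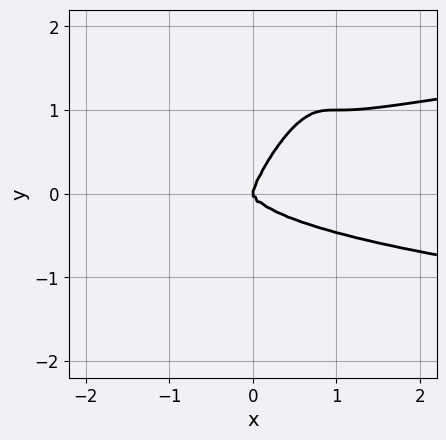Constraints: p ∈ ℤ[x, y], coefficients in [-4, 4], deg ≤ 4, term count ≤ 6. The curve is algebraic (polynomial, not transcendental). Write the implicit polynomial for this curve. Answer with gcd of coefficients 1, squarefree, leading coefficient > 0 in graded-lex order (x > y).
3*x^2*y^2 - 3*x*y^3 + y^4 - x^3

deg p = 4. No degree-3 curve has this shape.
Against the integer gridlines: one y-axis crossing is at y = 0; one x-axis crossing is at x = 0.
Assembling these constraints gives the stated polynomial.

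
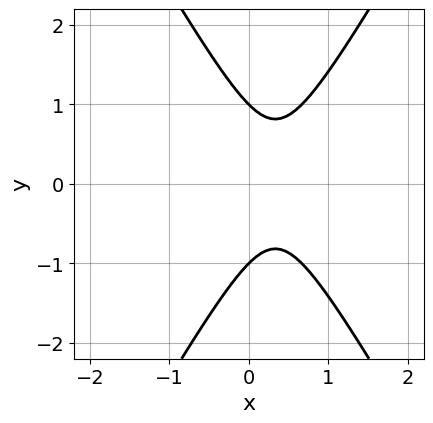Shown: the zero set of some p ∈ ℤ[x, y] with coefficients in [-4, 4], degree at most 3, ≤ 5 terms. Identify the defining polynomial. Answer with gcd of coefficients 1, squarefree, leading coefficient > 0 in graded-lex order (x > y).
3*x^2 - y^2 - 2*x + 1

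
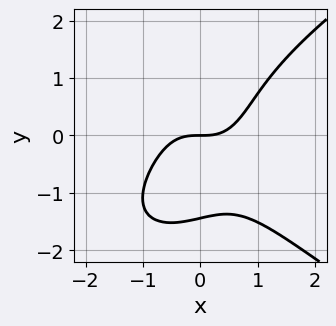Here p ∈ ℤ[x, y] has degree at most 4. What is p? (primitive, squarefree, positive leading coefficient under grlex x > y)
y^4 - 3*x^3 + x*y^2 + 3*y

1. The degree is 4 — a generic line meets the curve in up to 4 points.
2. Checking where it meets the axes: it crosses the x-axis at the gridline x = 0; one y-axis crossing is at y = 0.
3. Assembling these constraints gives the stated polynomial.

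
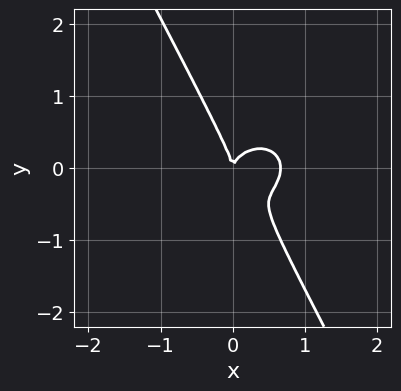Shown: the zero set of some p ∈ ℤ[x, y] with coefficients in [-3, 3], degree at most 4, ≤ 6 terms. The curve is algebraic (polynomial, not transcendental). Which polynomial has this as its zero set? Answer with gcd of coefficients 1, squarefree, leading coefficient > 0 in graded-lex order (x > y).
3*x^3 + 3*x*y^2 + 2*y^3 - 2*x^2

First, deg p = 3. No degree-2 curve has this shape.
Then, checking where it meets the axes: it crosses the x-axis at the gridline x = 0; one y-axis crossing is at y = 0.
Finally, fitting integer coefficients to these (and the overall shape) gives p.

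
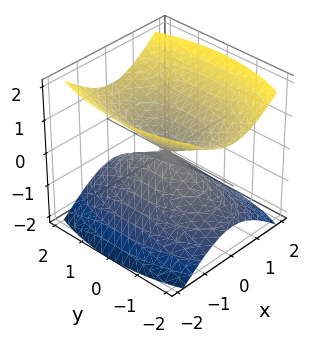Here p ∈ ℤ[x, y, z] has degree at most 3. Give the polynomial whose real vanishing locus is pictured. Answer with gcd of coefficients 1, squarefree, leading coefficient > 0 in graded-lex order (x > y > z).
3*x^2 + y^2 - 3*z^2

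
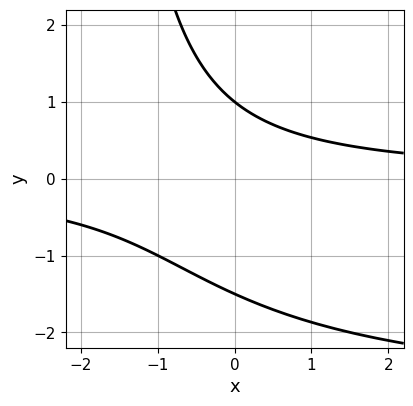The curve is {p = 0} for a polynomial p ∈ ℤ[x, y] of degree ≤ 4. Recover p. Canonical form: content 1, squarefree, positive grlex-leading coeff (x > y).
x*y^2 + 3*x*y + 2*y^2 + y - 3

The degree is 3 — no degree-2 curve has this shape.
From the axis intercepts and sections: the curve avoids every integer x-axis point in the box; one y-axis crossing is at y = 1.
Fitting integer coefficients to these (and the overall shape) gives p.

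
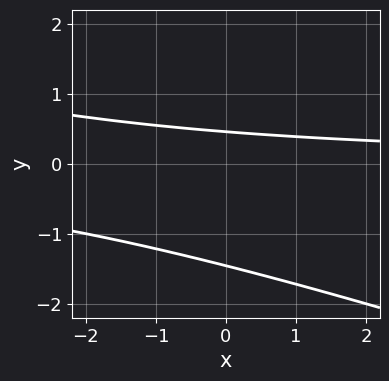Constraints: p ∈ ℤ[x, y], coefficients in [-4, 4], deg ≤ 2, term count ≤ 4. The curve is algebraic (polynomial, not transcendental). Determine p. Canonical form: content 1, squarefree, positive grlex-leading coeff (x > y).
x*y + 3*y^2 + 3*y - 2

First, the degree is 2 — the shape is more complex than any degree-1 curve.
Next, against the integer gridlines: no x-intercept at any integer in the box.
Finally, solving for integer coefficients yields p as stated.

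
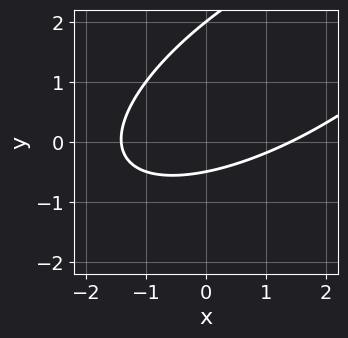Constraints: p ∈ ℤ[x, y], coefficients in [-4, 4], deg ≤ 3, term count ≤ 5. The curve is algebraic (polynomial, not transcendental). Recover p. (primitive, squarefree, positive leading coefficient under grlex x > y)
(a) The degree is 2 — a generic line meets the curve in up to 2 points.
(b) Reading off the gridlines: one y-axis crossing is at y = 2.
(c) Together with the visible shape, these determine p as stated.

x^2 - 2*x*y + 2*y^2 - 3*y - 2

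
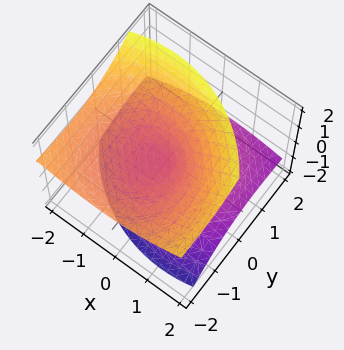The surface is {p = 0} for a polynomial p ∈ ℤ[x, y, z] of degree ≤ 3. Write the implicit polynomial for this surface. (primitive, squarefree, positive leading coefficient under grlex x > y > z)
The picture has 2 separate pieces. Treating them together as one polynomial.
Degree: the shape is more complex than any degree-1 surface, so deg p = 2.
From the axis intercepts and sections: one x-axis crossing is at x = 0; it meets the y-axis at y = 0 (among the integer gridlines); it meets the z-axis at z = 0 (among the integer gridlines).
Matching integer coefficients to the picture gives p.

x^2 + x*z + y^2 + 2*y*z - 2*z^2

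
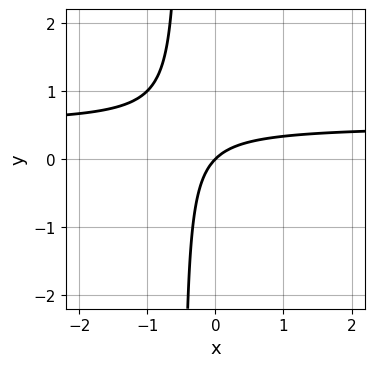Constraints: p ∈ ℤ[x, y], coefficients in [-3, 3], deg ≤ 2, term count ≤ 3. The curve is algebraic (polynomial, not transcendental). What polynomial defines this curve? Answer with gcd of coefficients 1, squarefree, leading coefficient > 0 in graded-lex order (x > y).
2*x*y - x + y

1. deg p = 2. No degree-1 curve has this shape.
2. Observable constraints: one x-axis crossing is at x = 0; one y-axis crossing is at y = 0.
3. These observations pin down the coefficients.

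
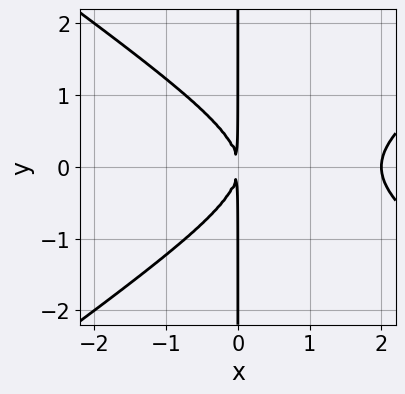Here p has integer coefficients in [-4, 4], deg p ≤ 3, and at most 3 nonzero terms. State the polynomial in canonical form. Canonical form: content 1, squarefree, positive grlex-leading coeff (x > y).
The degree is 3 — the shape is more complex than any degree-2 curve.
Symmetries: the y ↦ −y reflection is a symmetry, so y appears only in even powers.
Checking where it meets the axes: the visible y-axis segment lies entirely on the curve; it meets the x-axis at x = 2 (among the integer gridlines).
Solving for integer coefficients yields p as stated.

x^3 - 2*x*y^2 - 2*x^2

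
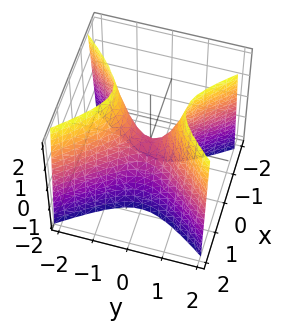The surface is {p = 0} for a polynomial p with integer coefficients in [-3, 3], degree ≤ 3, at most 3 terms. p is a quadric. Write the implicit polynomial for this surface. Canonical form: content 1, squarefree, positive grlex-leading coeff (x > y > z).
(a) deg p = 2.
(b) Symmetries: the x ↦ −x reflection is a symmetry, so x appears only in even powers; mirror symmetry y ↦ −y ⇒ only even powers of y.
(c) From the visible intercepts: one x-axis crossing is at x = 0; it meets the y-axis at y = 0 (among the integer gridlines); it meets the z-axis at z = 0 (among the integer gridlines).
(d) These observations pin down the coefficients.

3*x^2 - 2*y^2 + z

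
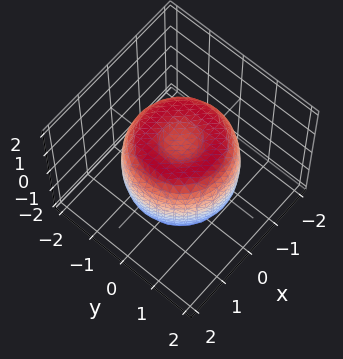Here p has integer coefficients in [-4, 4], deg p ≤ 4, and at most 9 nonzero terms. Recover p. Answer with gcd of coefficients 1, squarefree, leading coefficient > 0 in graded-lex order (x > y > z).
2*x^4 + 4*x^2*y^2 + 2*y^4 - 3*x^2 - 3*y^2 + 2*z^2 - 2

Degree: no degree-3 surface has this shape, so deg p = 4.
Symmetries: the surface is invariant under rotation about z: p = q(x² + y², z).
Checking where it meets the axes: the z-axis gridline crossings are at z ∈ {-1, 1}; a circular section at z = 1 has radius between 1 and 2.
The integer polynomial consistent with all of this is the stated p.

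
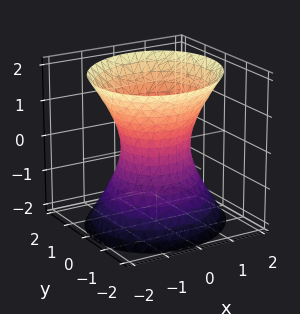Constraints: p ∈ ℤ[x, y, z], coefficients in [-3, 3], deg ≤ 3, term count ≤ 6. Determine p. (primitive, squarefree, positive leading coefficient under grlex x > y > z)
(a) Degree: the shape is more complex than any degree-1 surface, so deg p = 2.
(b) From the axis intercepts and sections: among the integer gridlines, it crosses the y-axis at y ∈ {-1, 1}; no z-intercept at any integer in the box; the x-axis gridline crossings are at x ∈ {-1, 1}.
(c) Together with the visible shape, these determine p as stated.

3*x^2 - x*y + 3*y^2 - 2*z^2 - 3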